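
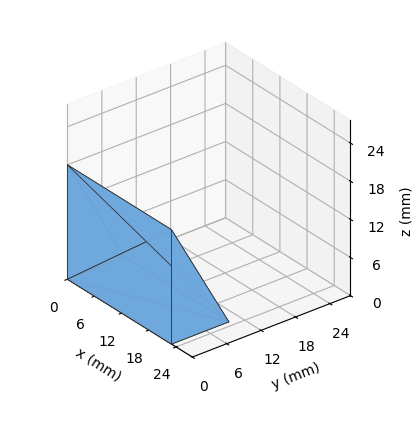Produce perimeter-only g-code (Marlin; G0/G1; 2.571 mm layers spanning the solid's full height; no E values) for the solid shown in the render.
Reading the render: the shape is a wedge (ramp): 23 × 10 mm base, rising to 18 mm along the y=0 edge and sloping linearly to z=0 at y=10 (dimensions read to the nearest mm from the axis ticks). For the g-code, the solid's height is divided into equal slices at the stated Δz and each level perimeter traced with G1 moves after a G0 lift.

; perimeter-only toolpath
G21 ; units = mm
G90 ; absolute positioning
G28 ; home
; layer 1
G0 Z2.571
G0 X0.000 Y0.000
G1 X23.000 Y0.000
G1 X23.000 Y8.571
G1 X0.000 Y8.571
G1 X0.000 Y0.000
; layer 2
G0 Z5.143
G0 X0.000 Y0.000
G1 X23.000 Y0.000
G1 X23.000 Y7.143
G1 X0.000 Y7.143
G1 X0.000 Y0.000
; layer 3
G0 Z7.714
G0 X0.000 Y0.000
G1 X23.000 Y0.000
G1 X23.000 Y5.714
G1 X0.000 Y5.714
G1 X0.000 Y0.000
; layer 4
G0 Z10.286
G0 X0.000 Y0.000
G1 X23.000 Y0.000
G1 X23.000 Y4.286
G1 X0.000 Y4.286
G1 X0.000 Y0.000
; layer 5
G0 Z12.857
G0 X0.000 Y0.000
G1 X23.000 Y0.000
G1 X23.000 Y2.857
G1 X0.000 Y2.857
G1 X0.000 Y0.000
; layer 6
G0 Z15.429
G0 X0.000 Y0.000
G1 X23.000 Y0.000
G1 X23.000 Y1.429
G1 X0.000 Y1.429
G1 X0.000 Y0.000
M2 ; end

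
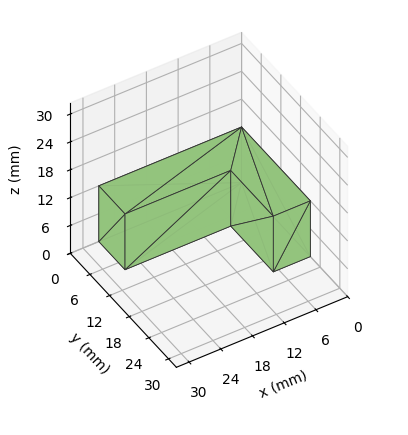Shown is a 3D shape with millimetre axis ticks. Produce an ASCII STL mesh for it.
Reading the render: the shape is an L-shaped prism: outer 27 × 21 mm, arm thicknesses ≈ 8 mm (horizontal) and 7 mm (vertical), extruded 12 mm in z (dimensions read to the nearest mm from the axis ticks). For the STL, each face is triangulated and given an outward normal.

solid part
  facet normal 0.0000 0.0000 -1.0000
    outer loop
      vertex 27.00 8.00 0.00
      vertex 27.00 0.00 0.00
      vertex 0.00 0.00 0.00
    endloop
  endfacet
  facet normal 0.0000 0.0000 -1.0000
    outer loop
      vertex 7.00 8.00 0.00
      vertex 27.00 8.00 0.00
      vertex 0.00 0.00 0.00
    endloop
  endfacet
  facet normal 0.0000 0.0000 -1.0000
    outer loop
      vertex 7.00 21.00 0.00
      vertex 7.00 8.00 0.00
      vertex 0.00 0.00 0.00
    endloop
  endfacet
  facet normal 0.0000 0.0000 -1.0000
    outer loop
      vertex 0.00 21.00 0.00
      vertex 7.00 21.00 0.00
      vertex 0.00 0.00 0.00
    endloop
  endfacet
  facet normal 0.0000 0.0000 1.0000
    outer loop
      vertex 0.00 0.00 12.00
      vertex 27.00 0.00 12.00
      vertex 27.00 8.00 12.00
    endloop
  endfacet
  facet normal 0.0000 0.0000 1.0000
    outer loop
      vertex 0.00 0.00 12.00
      vertex 27.00 8.00 12.00
      vertex 7.00 8.00 12.00
    endloop
  endfacet
  facet normal 0.0000 0.0000 1.0000
    outer loop
      vertex 0.00 0.00 12.00
      vertex 7.00 8.00 12.00
      vertex 7.00 21.00 12.00
    endloop
  endfacet
  facet normal 0.0000 0.0000 1.0000
    outer loop
      vertex 0.00 0.00 12.00
      vertex 7.00 21.00 12.00
      vertex 0.00 21.00 12.00
    endloop
  endfacet
  facet normal 0.0000 -1.0000 0.0000
    outer loop
      vertex 0.00 0.00 0.00
      vertex 27.00 0.00 0.00
      vertex 27.00 0.00 12.00
    endloop
  endfacet
  facet normal 0.0000 -1.0000 0.0000
    outer loop
      vertex 0.00 0.00 0.00
      vertex 27.00 0.00 12.00
      vertex 0.00 0.00 12.00
    endloop
  endfacet
  facet normal 1.0000 0.0000 0.0000
    outer loop
      vertex 27.00 0.00 0.00
      vertex 27.00 8.00 0.00
      vertex 27.00 8.00 12.00
    endloop
  endfacet
  facet normal 1.0000 0.0000 0.0000
    outer loop
      vertex 27.00 0.00 0.00
      vertex 27.00 8.00 12.00
      vertex 27.00 0.00 12.00
    endloop
  endfacet
  facet normal 0.0000 1.0000 0.0000
    outer loop
      vertex 27.00 8.00 0.00
      vertex 7.00 8.00 0.00
      vertex 7.00 8.00 12.00
    endloop
  endfacet
  facet normal 0.0000 1.0000 0.0000
    outer loop
      vertex 27.00 8.00 0.00
      vertex 7.00 8.00 12.00
      vertex 27.00 8.00 12.00
    endloop
  endfacet
  facet normal 1.0000 0.0000 0.0000
    outer loop
      vertex 7.00 8.00 0.00
      vertex 7.00 21.00 0.00
      vertex 7.00 21.00 12.00
    endloop
  endfacet
  facet normal 1.0000 0.0000 0.0000
    outer loop
      vertex 7.00 8.00 0.00
      vertex 7.00 21.00 12.00
      vertex 7.00 8.00 12.00
    endloop
  endfacet
  facet normal 0.0000 1.0000 0.0000
    outer loop
      vertex 7.00 21.00 0.00
      vertex 0.00 21.00 0.00
      vertex 0.00 21.00 12.00
    endloop
  endfacet
  facet normal 0.0000 1.0000 0.0000
    outer loop
      vertex 7.00 21.00 0.00
      vertex 0.00 21.00 12.00
      vertex 7.00 21.00 12.00
    endloop
  endfacet
  facet normal -1.0000 0.0000 0.0000
    outer loop
      vertex 0.00 21.00 0.00
      vertex 0.00 0.00 0.00
      vertex 0.00 0.00 12.00
    endloop
  endfacet
  facet normal -1.0000 0.0000 0.0000
    outer loop
      vertex 0.00 21.00 0.00
      vertex 0.00 0.00 12.00
      vertex 0.00 21.00 12.00
    endloop
  endfacet
endsolid part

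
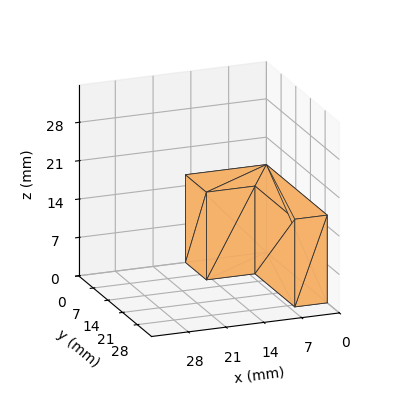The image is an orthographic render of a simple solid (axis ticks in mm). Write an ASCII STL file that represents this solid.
Reading the render: the shape is an L-shaped prism: outer 15 × 29 mm, arm thicknesses ≈ 10 mm (horizontal) and 6 mm (vertical), extruded 16 mm in z (dimensions read to the nearest mm from the axis ticks). For the STL, each face is triangulated and given an outward normal.

solid part
  facet normal 0.0000 0.0000 -1.0000
    outer loop
      vertex 15.000 10.000 0.000
      vertex 15.000 0.000 0.000
      vertex 0.000 0.000 0.000
    endloop
  endfacet
  facet normal 0.0000 0.0000 -1.0000
    outer loop
      vertex 6.000 10.000 0.000
      vertex 15.000 10.000 0.000
      vertex 0.000 0.000 0.000
    endloop
  endfacet
  facet normal 0.0000 0.0000 -1.0000
    outer loop
      vertex 6.000 29.000 0.000
      vertex 6.000 10.000 0.000
      vertex 0.000 0.000 0.000
    endloop
  endfacet
  facet normal 0.0000 0.0000 -1.0000
    outer loop
      vertex 0.000 29.000 0.000
      vertex 6.000 29.000 0.000
      vertex 0.000 0.000 0.000
    endloop
  endfacet
  facet normal 0.0000 0.0000 1.0000
    outer loop
      vertex 0.000 0.000 16.000
      vertex 15.000 0.000 16.000
      vertex 15.000 10.000 16.000
    endloop
  endfacet
  facet normal 0.0000 0.0000 1.0000
    outer loop
      vertex 0.000 0.000 16.000
      vertex 15.000 10.000 16.000
      vertex 6.000 10.000 16.000
    endloop
  endfacet
  facet normal 0.0000 0.0000 1.0000
    outer loop
      vertex 0.000 0.000 16.000
      vertex 6.000 10.000 16.000
      vertex 6.000 29.000 16.000
    endloop
  endfacet
  facet normal 0.0000 0.0000 1.0000
    outer loop
      vertex 0.000 0.000 16.000
      vertex 6.000 29.000 16.000
      vertex 0.000 29.000 16.000
    endloop
  endfacet
  facet normal 0.0000 -1.0000 0.0000
    outer loop
      vertex 0.000 0.000 0.000
      vertex 15.000 0.000 0.000
      vertex 15.000 0.000 16.000
    endloop
  endfacet
  facet normal 0.0000 -1.0000 0.0000
    outer loop
      vertex 0.000 0.000 0.000
      vertex 15.000 0.000 16.000
      vertex 0.000 0.000 16.000
    endloop
  endfacet
  facet normal 1.0000 0.0000 0.0000
    outer loop
      vertex 15.000 0.000 0.000
      vertex 15.000 10.000 0.000
      vertex 15.000 10.000 16.000
    endloop
  endfacet
  facet normal 1.0000 0.0000 0.0000
    outer loop
      vertex 15.000 0.000 0.000
      vertex 15.000 10.000 16.000
      vertex 15.000 0.000 16.000
    endloop
  endfacet
  facet normal 0.0000 1.0000 0.0000
    outer loop
      vertex 15.000 10.000 0.000
      vertex 6.000 10.000 0.000
      vertex 6.000 10.000 16.000
    endloop
  endfacet
  facet normal 0.0000 1.0000 0.0000
    outer loop
      vertex 15.000 10.000 0.000
      vertex 6.000 10.000 16.000
      vertex 15.000 10.000 16.000
    endloop
  endfacet
  facet normal 1.0000 0.0000 0.0000
    outer loop
      vertex 6.000 10.000 0.000
      vertex 6.000 29.000 0.000
      vertex 6.000 29.000 16.000
    endloop
  endfacet
  facet normal 1.0000 0.0000 0.0000
    outer loop
      vertex 6.000 10.000 0.000
      vertex 6.000 29.000 16.000
      vertex 6.000 10.000 16.000
    endloop
  endfacet
  facet normal 0.0000 1.0000 0.0000
    outer loop
      vertex 6.000 29.000 0.000
      vertex 0.000 29.000 0.000
      vertex 0.000 29.000 16.000
    endloop
  endfacet
  facet normal 0.0000 1.0000 0.0000
    outer loop
      vertex 6.000 29.000 0.000
      vertex 0.000 29.000 16.000
      vertex 6.000 29.000 16.000
    endloop
  endfacet
  facet normal -1.0000 0.0000 0.0000
    outer loop
      vertex 0.000 29.000 0.000
      vertex 0.000 0.000 0.000
      vertex 0.000 0.000 16.000
    endloop
  endfacet
  facet normal -1.0000 0.0000 0.0000
    outer loop
      vertex 0.000 29.000 0.000
      vertex 0.000 0.000 16.000
      vertex 0.000 29.000 16.000
    endloop
  endfacet
endsolid part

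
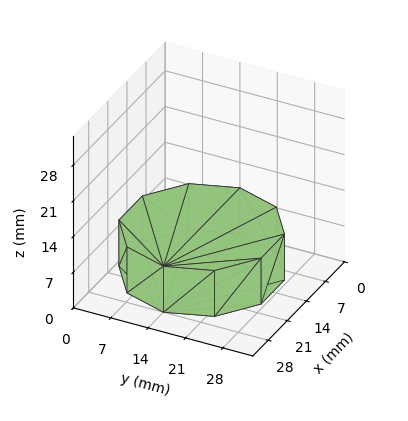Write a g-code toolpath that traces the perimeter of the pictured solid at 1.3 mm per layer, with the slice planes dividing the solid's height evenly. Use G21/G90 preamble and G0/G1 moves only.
Reading the render: the shape is a regular 10-sided prism (a cylinder approximated with 10 flat sides), circumscribed radius ≈ 14 mm, height ≈ 9 mm (dimensions read to the nearest mm from the axis ticks). For the g-code, the solid's height is divided into equal slices at the stated Δz and each level perimeter traced with G1 moves after a G0 lift.

; perimeter-only toolpath
G21 ; units = mm
G90 ; absolute positioning
G28 ; home
; layer 1
G0 Z1.3
G0 X28.0 Y14.0
G1 X25.3 Y22.2
G1 X18.3 Y27.3
G1 X9.7 Y27.3
G1 X2.7 Y22.2
G1 X0.0 Y14.0
G1 X2.7 Y5.8
G1 X9.7 Y0.7
G1 X18.3 Y0.7
G1 X25.3 Y5.8
G1 X28.0 Y14.0
; layer 2
G0 Z2.6
G0 X28.0 Y14.0
G1 X25.3 Y22.2
G1 X18.3 Y27.3
G1 X9.7 Y27.3
G1 X2.7 Y22.2
G1 X0.0 Y14.0
G1 X2.7 Y5.8
G1 X9.7 Y0.7
G1 X18.3 Y0.7
G1 X25.3 Y5.8
G1 X28.0 Y14.0
; layer 3
G0 Z3.9
G0 X28.0 Y14.0
G1 X25.3 Y22.2
G1 X18.3 Y27.3
G1 X9.7 Y27.3
G1 X2.7 Y22.2
G1 X0.0 Y14.0
G1 X2.7 Y5.8
G1 X9.7 Y0.7
G1 X18.3 Y0.7
G1 X25.3 Y5.8
G1 X28.0 Y14.0
; layer 4
G0 Z5.1
G0 X28.0 Y14.0
G1 X25.3 Y22.2
G1 X18.3 Y27.3
G1 X9.7 Y27.3
G1 X2.7 Y22.2
G1 X0.0 Y14.0
G1 X2.7 Y5.8
G1 X9.7 Y0.7
G1 X18.3 Y0.7
G1 X25.3 Y5.8
G1 X28.0 Y14.0
; layer 5
G0 Z6.4
G0 X28.0 Y14.0
G1 X25.3 Y22.2
G1 X18.3 Y27.3
G1 X9.7 Y27.3
G1 X2.7 Y22.2
G1 X0.0 Y14.0
G1 X2.7 Y5.8
G1 X9.7 Y0.7
G1 X18.3 Y0.7
G1 X25.3 Y5.8
G1 X28.0 Y14.0
; layer 6
G0 Z7.7
G0 X28.0 Y14.0
G1 X25.3 Y22.2
G1 X18.3 Y27.3
G1 X9.7 Y27.3
G1 X2.7 Y22.2
G1 X0.0 Y14.0
G1 X2.7 Y5.8
G1 X9.7 Y0.7
G1 X18.3 Y0.7
G1 X25.3 Y5.8
G1 X28.0 Y14.0
; layer 7
G0 Z9.0
G0 X28.0 Y14.0
G1 X25.3 Y22.2
G1 X18.3 Y27.3
G1 X9.7 Y27.3
G1 X2.7 Y22.2
G1 X0.0 Y14.0
G1 X2.7 Y5.8
G1 X9.7 Y0.7
G1 X18.3 Y0.7
G1 X25.3 Y5.8
G1 X28.0 Y14.0
M2 ; end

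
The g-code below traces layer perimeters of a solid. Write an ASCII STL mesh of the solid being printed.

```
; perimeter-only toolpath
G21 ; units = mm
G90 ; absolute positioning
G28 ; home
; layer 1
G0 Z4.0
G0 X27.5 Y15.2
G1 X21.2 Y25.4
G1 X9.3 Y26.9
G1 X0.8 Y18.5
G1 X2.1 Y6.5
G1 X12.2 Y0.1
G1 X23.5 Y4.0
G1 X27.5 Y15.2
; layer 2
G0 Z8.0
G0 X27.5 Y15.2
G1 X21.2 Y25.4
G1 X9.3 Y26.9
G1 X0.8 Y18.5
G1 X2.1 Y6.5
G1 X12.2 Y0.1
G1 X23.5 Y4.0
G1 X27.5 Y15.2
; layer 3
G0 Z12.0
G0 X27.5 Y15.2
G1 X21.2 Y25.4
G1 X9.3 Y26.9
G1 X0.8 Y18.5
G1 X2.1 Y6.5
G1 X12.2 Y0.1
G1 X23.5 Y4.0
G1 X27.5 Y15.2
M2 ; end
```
solid part
  facet normal 0.0000 0.0000 -1.0000
    outer loop
      vertex 9.3 26.9 0.0
      vertex 21.2 25.4 0.0
      vertex 27.5 15.2 0.0
    endloop
  endfacet
  facet normal 0.0000 0.0000 -1.0000
    outer loop
      vertex 0.8 18.5 0.0
      vertex 9.3 26.9 0.0
      vertex 27.5 15.2 0.0
    endloop
  endfacet
  facet normal 0.0000 0.0000 -1.0000
    outer loop
      vertex 2.1 6.5 0.0
      vertex 0.8 18.5 0.0
      vertex 27.5 15.2 0.0
    endloop
  endfacet
  facet normal 0.0000 0.0000 -1.0000
    outer loop
      vertex 12.2 0.1 0.0
      vertex 2.1 6.5 0.0
      vertex 27.5 15.2 0.0
    endloop
  endfacet
  facet normal 0.0000 0.0000 -1.0000
    outer loop
      vertex 23.5 4.0 0.0
      vertex 12.2 0.1 0.0
      vertex 27.5 15.2 0.0
    endloop
  endfacet
  facet normal 0.0000 0.0000 1.0000
    outer loop
      vertex 27.5 15.2 12.0
      vertex 21.2 25.4 12.0
      vertex 9.3 26.9 12.0
    endloop
  endfacet
  facet normal 0.0000 0.0000 1.0000
    outer loop
      vertex 27.5 15.2 12.0
      vertex 9.3 26.9 12.0
      vertex 0.8 18.5 12.0
    endloop
  endfacet
  facet normal 0.0000 0.0000 1.0000
    outer loop
      vertex 27.5 15.2 12.0
      vertex 0.8 18.5 12.0
      vertex 2.1 6.5 12.0
    endloop
  endfacet
  facet normal 0.0000 0.0000 1.0000
    outer loop
      vertex 27.5 15.2 12.0
      vertex 2.1 6.5 12.0
      vertex 12.2 0.1 12.0
    endloop
  endfacet
  facet normal 0.0000 0.0000 1.0000
    outer loop
      vertex 27.5 15.2 12.0
      vertex 12.2 0.1 12.0
      vertex 23.5 4.0 12.0
    endloop
  endfacet
  facet normal 0.8508 0.5255 0.0000
    outer loop
      vertex 27.5 15.2 0.0
      vertex 21.2 25.4 0.0
      vertex 21.2 25.4 12.0
    endloop
  endfacet
  facet normal 0.8508 0.5255 0.0000
    outer loop
      vertex 27.5 15.2 0.0
      vertex 21.2 25.4 12.0
      vertex 27.5 15.2 12.0
    endloop
  endfacet
  facet normal 0.1251 0.9921 0.0000
    outer loop
      vertex 21.2 25.4 0.0
      vertex 9.3 26.9 0.0
      vertex 9.3 26.9 12.0
    endloop
  endfacet
  facet normal 0.1251 0.9921 0.0000
    outer loop
      vertex 21.2 25.4 0.0
      vertex 9.3 26.9 12.0
      vertex 21.2 25.4 12.0
    endloop
  endfacet
  facet normal -0.7029 0.7113 0.0000
    outer loop
      vertex 9.3 26.9 0.0
      vertex 0.8 18.5 0.0
      vertex 0.8 18.5 12.0
    endloop
  endfacet
  facet normal -0.7029 0.7113 0.0000
    outer loop
      vertex 9.3 26.9 0.0
      vertex 0.8 18.5 12.0
      vertex 9.3 26.9 12.0
    endloop
  endfacet
  facet normal -0.9942 -0.1077 0.0000
    outer loop
      vertex 0.8 18.5 0.0
      vertex 2.1 6.5 0.0
      vertex 2.1 6.5 12.0
    endloop
  endfacet
  facet normal -0.9942 -0.1077 0.0000
    outer loop
      vertex 0.8 18.5 0.0
      vertex 2.1 6.5 12.0
      vertex 0.8 18.5 12.0
    endloop
  endfacet
  facet normal -0.5353 -0.8447 0.0000
    outer loop
      vertex 2.1 6.5 0.0
      vertex 12.2 0.1 0.0
      vertex 12.2 0.1 12.0
    endloop
  endfacet
  facet normal -0.5353 -0.8447 0.0000
    outer loop
      vertex 2.1 6.5 0.0
      vertex 12.2 0.1 12.0
      vertex 2.1 6.5 12.0
    endloop
  endfacet
  facet normal 0.3262 -0.9453 0.0000
    outer loop
      vertex 12.2 0.1 0.0
      vertex 23.5 4.0 0.0
      vertex 23.5 4.0 12.0
    endloop
  endfacet
  facet normal 0.3262 -0.9453 0.0000
    outer loop
      vertex 12.2 0.1 0.0
      vertex 23.5 4.0 12.0
      vertex 12.2 0.1 12.0
    endloop
  endfacet
  facet normal 0.9417 -0.3363 0.0000
    outer loop
      vertex 23.5 4.0 0.0
      vertex 27.5 15.2 0.0
      vertex 27.5 15.2 12.0
    endloop
  endfacet
  facet normal 0.9417 -0.3363 0.0000
    outer loop
      vertex 23.5 4.0 0.0
      vertex 27.5 15.2 12.0
      vertex 23.5 4.0 12.0
    endloop
  endfacet
endsolid part

The G0 Z moves step by Δz≈4.0 mm. Every layer's G1 loop is the same polygon, so the solid is a straight extrusion of it from z=0 to z≈12. Closing with flat bottom and top caps and triangulating gives 24 facets — a regular 7-sided prism (a cylinder approximated with 7 flat sides), circumscribed radius ≈ 13.8 mm, height ≈ 12 mm.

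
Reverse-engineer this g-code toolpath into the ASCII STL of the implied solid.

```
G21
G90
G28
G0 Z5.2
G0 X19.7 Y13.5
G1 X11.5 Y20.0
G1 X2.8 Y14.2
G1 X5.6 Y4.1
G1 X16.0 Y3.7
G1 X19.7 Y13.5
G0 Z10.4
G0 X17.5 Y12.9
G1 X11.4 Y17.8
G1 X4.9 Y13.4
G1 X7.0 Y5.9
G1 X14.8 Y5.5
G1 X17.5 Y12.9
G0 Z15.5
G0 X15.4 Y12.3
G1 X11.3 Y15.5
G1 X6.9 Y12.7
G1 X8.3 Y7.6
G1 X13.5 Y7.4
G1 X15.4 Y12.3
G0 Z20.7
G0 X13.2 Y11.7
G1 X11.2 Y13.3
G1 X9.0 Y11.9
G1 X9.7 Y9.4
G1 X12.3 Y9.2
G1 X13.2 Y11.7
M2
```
solid part
  facet normal 0.0000 0.0000 -1.0000
    outer loop
      vertex 0.7 15.0 0.0
      vertex 11.6 22.2 0.0
      vertex 21.8 14.1 0.0
    endloop
  endfacet
  facet normal 0.0000 0.0000 -1.0000
    outer loop
      vertex 4.2 2.4 0.0
      vertex 0.7 15.0 0.0
      vertex 21.8 14.1 0.0
    endloop
  endfacet
  facet normal 0.0000 0.0000 -1.0000
    outer loop
      vertex 17.2 1.8 0.0
      vertex 4.2 2.4 0.0
      vertex 21.8 14.1 0.0
    endloop
  endfacet
  facet normal 0.5874 0.7397 0.3284
    outer loop
      vertex 21.8 14.1 0.0
      vertex 11.6 22.2 0.0
      vertex 11.1 11.1 25.9
    endloop
  endfacet
  facet normal -0.5207 0.7883 0.3278
    outer loop
      vertex 11.6 22.2 0.0
      vertex 0.7 15.0 0.0
      vertex 11.1 11.1 25.9
    endloop
  endfacet
  facet normal -0.9104 -0.2529 0.3275
    outer loop
      vertex 0.7 15.0 0.0
      vertex 4.2 2.4 0.0
      vertex 11.1 11.1 25.9
    endloop
  endfacet
  facet normal -0.0435 -0.9435 0.3285
    outer loop
      vertex 4.2 2.4 0.0
      vertex 17.2 1.8 0.0
      vertex 11.1 11.1 25.9
    endloop
  endfacet
  facet normal 0.8851 -0.3310 0.3273
    outer loop
      vertex 17.2 1.8 0.0
      vertex 21.8 14.1 0.0
      vertex 11.1 11.1 25.9
    endloop
  endfacet
endsolid part

The G0 Z moves step by Δz≈5.2 mm. The G1 loops shrink linearly with z, so the solid tapers from its base footprint up to z≈25.9. Closing with a flat bottom cap and the tapered top and triangulating gives 8 facets — a regular 5-sided pyramid, base circumscribed radius ≈ 11.1 mm, apex at z ≈ 25.9 mm.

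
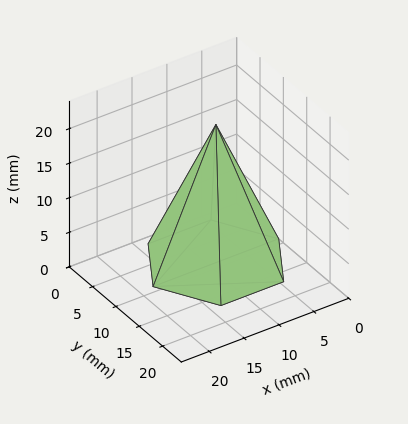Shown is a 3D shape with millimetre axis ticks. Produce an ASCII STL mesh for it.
Reading the render: the shape is a regular 6-sided pyramid, base circumscribed radius ≈ 9 mm, apex at z ≈ 20 mm (dimensions read to the nearest mm from the axis ticks). For the STL, each face is triangulated and given an outward normal.

solid part
  facet normal 0.0000 0.0000 -1.0000
    outer loop
      vertex 4.500 16.794 0.000
      vertex 13.500 16.794 0.000
      vertex 18.000 9.000 0.000
    endloop
  endfacet
  facet normal 0.0000 0.0000 -1.0000
    outer loop
      vertex 0.000 9.000 0.000
      vertex 4.500 16.794 0.000
      vertex 18.000 9.000 0.000
    endloop
  endfacet
  facet normal 0.0000 0.0000 -1.0000
    outer loop
      vertex 4.500 1.206 0.000
      vertex 0.000 9.000 0.000
      vertex 18.000 9.000 0.000
    endloop
  endfacet
  facet normal 0.0000 0.0000 -1.0000
    outer loop
      vertex 13.500 1.206 0.000
      vertex 4.500 1.206 0.000
      vertex 18.000 9.000 0.000
    endloop
  endfacet
  facet normal 0.8069 0.4659 0.3631
    outer loop
      vertex 18.000 9.000 0.000
      vertex 13.500 16.794 0.000
      vertex 9.000 9.000 20.000
    endloop
  endfacet
  facet normal 0.0000 0.9317 0.3631
    outer loop
      vertex 13.500 16.794 0.000
      vertex 4.500 16.794 0.000
      vertex 9.000 9.000 20.000
    endloop
  endfacet
  facet normal -0.8069 0.4659 0.3631
    outer loop
      vertex 4.500 16.794 0.000
      vertex 0.000 9.000 0.000
      vertex 9.000 9.000 20.000
    endloop
  endfacet
  facet normal -0.8069 -0.4659 0.3631
    outer loop
      vertex 0.000 9.000 0.000
      vertex 4.500 1.206 0.000
      vertex 9.000 9.000 20.000
    endloop
  endfacet
  facet normal 0.0000 -0.9317 0.3631
    outer loop
      vertex 4.500 1.206 0.000
      vertex 13.500 1.206 0.000
      vertex 9.000 9.000 20.000
    endloop
  endfacet
  facet normal 0.8069 -0.4659 0.3631
    outer loop
      vertex 13.500 1.206 0.000
      vertex 18.000 9.000 0.000
      vertex 9.000 9.000 20.000
    endloop
  endfacet
endsolid part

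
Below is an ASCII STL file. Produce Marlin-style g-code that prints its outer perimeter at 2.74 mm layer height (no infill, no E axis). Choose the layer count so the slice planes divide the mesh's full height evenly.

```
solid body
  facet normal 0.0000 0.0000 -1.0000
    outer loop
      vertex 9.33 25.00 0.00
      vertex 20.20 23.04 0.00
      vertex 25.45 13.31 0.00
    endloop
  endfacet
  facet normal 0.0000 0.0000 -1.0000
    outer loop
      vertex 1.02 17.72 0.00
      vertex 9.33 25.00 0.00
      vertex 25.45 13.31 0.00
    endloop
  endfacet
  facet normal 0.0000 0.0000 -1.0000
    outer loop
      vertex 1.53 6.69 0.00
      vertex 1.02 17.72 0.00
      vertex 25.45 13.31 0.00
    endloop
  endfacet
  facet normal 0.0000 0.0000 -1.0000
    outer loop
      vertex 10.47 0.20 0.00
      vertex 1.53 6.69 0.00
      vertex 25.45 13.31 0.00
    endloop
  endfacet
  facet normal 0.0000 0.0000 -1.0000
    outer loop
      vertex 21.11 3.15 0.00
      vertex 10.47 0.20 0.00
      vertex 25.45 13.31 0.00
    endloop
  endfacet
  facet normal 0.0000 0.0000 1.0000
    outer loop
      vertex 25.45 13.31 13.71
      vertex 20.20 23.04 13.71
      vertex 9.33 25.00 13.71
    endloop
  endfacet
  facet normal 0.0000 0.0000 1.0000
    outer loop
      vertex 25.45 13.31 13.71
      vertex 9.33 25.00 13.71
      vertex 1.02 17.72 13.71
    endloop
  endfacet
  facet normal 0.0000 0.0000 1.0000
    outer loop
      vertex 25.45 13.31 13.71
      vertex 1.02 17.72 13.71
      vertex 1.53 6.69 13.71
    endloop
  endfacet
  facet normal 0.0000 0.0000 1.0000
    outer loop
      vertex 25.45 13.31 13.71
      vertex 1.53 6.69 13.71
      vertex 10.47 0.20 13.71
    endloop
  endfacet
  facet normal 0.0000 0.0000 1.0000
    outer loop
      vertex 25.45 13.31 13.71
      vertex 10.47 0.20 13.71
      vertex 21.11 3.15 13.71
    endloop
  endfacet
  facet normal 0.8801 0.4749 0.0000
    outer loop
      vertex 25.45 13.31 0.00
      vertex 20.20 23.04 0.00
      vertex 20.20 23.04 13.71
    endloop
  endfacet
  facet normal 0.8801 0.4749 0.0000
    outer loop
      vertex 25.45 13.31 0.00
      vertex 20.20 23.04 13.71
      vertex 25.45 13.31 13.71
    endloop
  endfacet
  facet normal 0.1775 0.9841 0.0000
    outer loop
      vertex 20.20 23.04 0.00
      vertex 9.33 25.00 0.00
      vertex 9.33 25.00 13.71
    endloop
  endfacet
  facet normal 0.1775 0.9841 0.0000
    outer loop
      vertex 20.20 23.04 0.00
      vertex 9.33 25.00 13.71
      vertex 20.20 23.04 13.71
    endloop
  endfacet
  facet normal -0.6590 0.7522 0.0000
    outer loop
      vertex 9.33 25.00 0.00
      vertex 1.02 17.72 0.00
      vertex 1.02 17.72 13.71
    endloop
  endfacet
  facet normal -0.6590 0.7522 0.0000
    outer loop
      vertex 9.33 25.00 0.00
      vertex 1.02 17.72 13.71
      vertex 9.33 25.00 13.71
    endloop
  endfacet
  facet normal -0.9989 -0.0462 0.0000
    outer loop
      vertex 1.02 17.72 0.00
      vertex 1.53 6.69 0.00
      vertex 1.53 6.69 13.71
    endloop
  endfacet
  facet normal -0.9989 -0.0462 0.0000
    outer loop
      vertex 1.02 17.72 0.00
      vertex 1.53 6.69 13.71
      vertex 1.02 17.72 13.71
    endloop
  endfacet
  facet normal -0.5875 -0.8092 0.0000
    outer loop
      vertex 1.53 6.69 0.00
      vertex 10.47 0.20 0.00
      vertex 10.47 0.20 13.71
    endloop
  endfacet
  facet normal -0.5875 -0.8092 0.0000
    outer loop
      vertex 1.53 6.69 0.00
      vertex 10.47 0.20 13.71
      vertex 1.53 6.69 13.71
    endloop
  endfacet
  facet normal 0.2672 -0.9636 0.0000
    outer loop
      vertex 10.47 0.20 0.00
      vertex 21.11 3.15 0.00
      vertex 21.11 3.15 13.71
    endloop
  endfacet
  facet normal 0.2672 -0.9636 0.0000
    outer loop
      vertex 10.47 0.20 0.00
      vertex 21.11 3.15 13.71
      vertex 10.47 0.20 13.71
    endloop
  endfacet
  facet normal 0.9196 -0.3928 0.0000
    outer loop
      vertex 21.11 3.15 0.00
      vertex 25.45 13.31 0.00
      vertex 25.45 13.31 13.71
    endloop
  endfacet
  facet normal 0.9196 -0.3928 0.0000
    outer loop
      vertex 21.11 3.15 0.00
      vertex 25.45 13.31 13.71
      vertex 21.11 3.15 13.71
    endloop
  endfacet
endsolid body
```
; perimeter-only toolpath
G21 ; units = mm
G90 ; absolute positioning
G28 ; home
; layer 1
G0 Z2.74
G0 X25.45 Y13.31
G1 X20.20 Y23.04
G1 X9.33 Y25.00
G1 X1.02 Y17.72
G1 X1.53 Y6.69
G1 X10.47 Y0.20
G1 X21.11 Y3.15
G1 X25.45 Y13.31
; layer 2
G0 Z5.48
G0 X25.45 Y13.31
G1 X20.20 Y23.04
G1 X9.33 Y25.00
G1 X1.02 Y17.72
G1 X1.53 Y6.69
G1 X10.47 Y0.20
G1 X21.11 Y3.15
G1 X25.45 Y13.31
; layer 3
G0 Z8.23
G0 X25.45 Y13.31
G1 X20.20 Y23.04
G1 X9.33 Y25.00
G1 X1.02 Y17.72
G1 X1.53 Y6.69
G1 X10.47 Y0.20
G1 X21.11 Y3.15
G1 X25.45 Y13.31
; layer 4
G0 Z10.97
G0 X25.45 Y13.31
G1 X20.20 Y23.04
G1 X9.33 Y25.00
G1 X1.02 Y17.72
G1 X1.53 Y6.69
G1 X10.47 Y0.20
G1 X21.11 Y3.15
G1 X25.45 Y13.31
; layer 5
G0 Z13.71
G0 X25.45 Y13.31
G1 X20.20 Y23.04
G1 X9.33 Y25.00
G1 X1.02 Y17.72
G1 X1.53 Y6.69
G1 X10.47 Y0.20
G1 X21.11 Y3.15
G1 X25.45 Y13.31
M2 ; end

The solid is a regular 7-sided prism (a cylinder approximated with 7 flat sides), circumscribed radius ≈ 12.7 mm, height ≈ 13.7 mm. Slicing at Δz = 2.74 mm — 5 equal slices spanning the solid's height, so layer i sits at z = i·h/5 — gives 5 non-empty perimeters. Each is a 7-segment closed polygon; G0 lifts to the layer z and rapids to the start vertex, then G1 traces the edges.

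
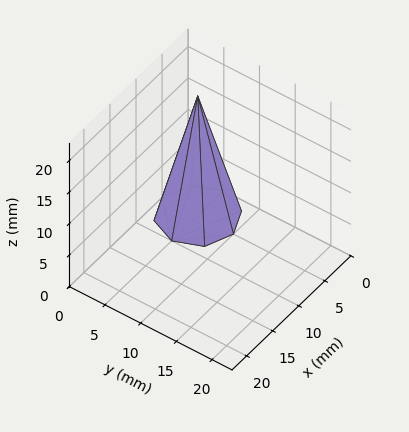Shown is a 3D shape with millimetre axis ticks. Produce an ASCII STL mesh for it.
Reading the render: the shape is a regular 8-sided pyramid, base circumscribed radius ≈ 5 mm, apex at z ≈ 19 mm (dimensions read to the nearest mm from the axis ticks). For the STL, each face is triangulated and given an outward normal.

solid part
  facet normal 0.0000 0.0000 -1.0000
    outer loop
      vertex 5.00 10.00 0.00
      vertex 8.54 8.54 0.00
      vertex 10.00 5.00 0.00
    endloop
  endfacet
  facet normal 0.0000 0.0000 -1.0000
    outer loop
      vertex 1.46 8.54 0.00
      vertex 5.00 10.00 0.00
      vertex 10.00 5.00 0.00
    endloop
  endfacet
  facet normal 0.0000 0.0000 -1.0000
    outer loop
      vertex 0.00 5.00 0.00
      vertex 1.46 8.54 0.00
      vertex 10.00 5.00 0.00
    endloop
  endfacet
  facet normal 0.0000 0.0000 -1.0000
    outer loop
      vertex 1.46 1.46 0.00
      vertex 0.00 5.00 0.00
      vertex 10.00 5.00 0.00
    endloop
  endfacet
  facet normal 0.0000 0.0000 -1.0000
    outer loop
      vertex 5.00 0.00 0.00
      vertex 1.46 1.46 0.00
      vertex 10.00 5.00 0.00
    endloop
  endfacet
  facet normal 0.0000 0.0000 -1.0000
    outer loop
      vertex 8.54 1.46 0.00
      vertex 5.00 0.00 0.00
      vertex 10.00 5.00 0.00
    endloop
  endfacet
  facet normal 0.8983 0.3705 0.2364
    outer loop
      vertex 10.00 5.00 0.00
      vertex 8.54 8.54 0.00
      vertex 5.00 5.00 19.00
    endloop
  endfacet
  facet normal 0.3705 0.8983 0.2364
    outer loop
      vertex 8.54 8.54 0.00
      vertex 5.00 10.00 0.00
      vertex 5.00 5.00 19.00
    endloop
  endfacet
  facet normal -0.3705 0.8983 0.2364
    outer loop
      vertex 5.00 10.00 0.00
      vertex 1.46 8.54 0.00
      vertex 5.00 5.00 19.00
    endloop
  endfacet
  facet normal -0.8983 0.3705 0.2364
    outer loop
      vertex 1.46 8.54 0.00
      vertex 0.00 5.00 0.00
      vertex 5.00 5.00 19.00
    endloop
  endfacet
  facet normal -0.8983 -0.3705 0.2364
    outer loop
      vertex 0.00 5.00 0.00
      vertex 1.46 1.46 0.00
      vertex 5.00 5.00 19.00
    endloop
  endfacet
  facet normal -0.3705 -0.8983 0.2364
    outer loop
      vertex 1.46 1.46 0.00
      vertex 5.00 0.00 0.00
      vertex 5.00 5.00 19.00
    endloop
  endfacet
  facet normal 0.3705 -0.8983 0.2364
    outer loop
      vertex 5.00 0.00 0.00
      vertex 8.54 1.46 0.00
      vertex 5.00 5.00 19.00
    endloop
  endfacet
  facet normal 0.8983 -0.3705 0.2364
    outer loop
      vertex 8.54 1.46 0.00
      vertex 10.00 5.00 0.00
      vertex 5.00 5.00 19.00
    endloop
  endfacet
endsolid part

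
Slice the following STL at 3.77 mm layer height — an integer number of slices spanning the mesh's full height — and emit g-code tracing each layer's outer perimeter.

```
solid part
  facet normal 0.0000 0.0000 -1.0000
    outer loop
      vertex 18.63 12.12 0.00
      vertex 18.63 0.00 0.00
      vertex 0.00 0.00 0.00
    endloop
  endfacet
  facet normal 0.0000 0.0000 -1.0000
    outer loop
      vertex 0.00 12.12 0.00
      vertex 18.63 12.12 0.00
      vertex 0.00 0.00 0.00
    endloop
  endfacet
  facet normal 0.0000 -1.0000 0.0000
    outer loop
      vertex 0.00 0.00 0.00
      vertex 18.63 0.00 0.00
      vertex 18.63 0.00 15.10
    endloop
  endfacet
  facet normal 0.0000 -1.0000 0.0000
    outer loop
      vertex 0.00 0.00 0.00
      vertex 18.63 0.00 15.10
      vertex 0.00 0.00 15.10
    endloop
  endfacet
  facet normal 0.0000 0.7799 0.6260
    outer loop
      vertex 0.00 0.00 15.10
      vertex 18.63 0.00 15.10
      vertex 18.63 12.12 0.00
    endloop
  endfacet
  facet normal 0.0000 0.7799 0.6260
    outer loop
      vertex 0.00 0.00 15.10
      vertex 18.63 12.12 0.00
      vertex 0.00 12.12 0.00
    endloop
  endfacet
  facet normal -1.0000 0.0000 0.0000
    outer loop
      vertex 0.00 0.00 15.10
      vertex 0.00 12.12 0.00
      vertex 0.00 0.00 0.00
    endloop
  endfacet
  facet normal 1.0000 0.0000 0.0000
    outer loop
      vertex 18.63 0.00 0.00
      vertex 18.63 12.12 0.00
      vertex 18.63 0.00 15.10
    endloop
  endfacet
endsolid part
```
; perimeter-only toolpath
G21 ; units = mm
G90 ; absolute positioning
G28 ; home
; layer 1
G0 Z3.77
G0 X0.00 Y0.00
G1 X18.63 Y0.00
G1 X18.63 Y9.09
G1 X0.00 Y9.09
G1 X0.00 Y0.00
; layer 2
G0 Z7.55
G0 X0.00 Y0.00
G1 X18.63 Y0.00
G1 X18.63 Y6.06
G1 X0.00 Y6.06
G1 X0.00 Y0.00
; layer 3
G0 Z11.32
G0 X0.00 Y0.00
G1 X18.63 Y0.00
G1 X18.63 Y3.03
G1 X0.00 Y3.03
G1 X0.00 Y0.00
M2 ; end

The solid is a wedge (ramp): 18.6 × 12.1 mm base, rising to 15.1 mm along the y=0 edge and sloping linearly to z=0 at y=12.1. Slicing at Δz = 3.77 mm — 4 equal slices spanning the solid's height, so layer i sits at z = i·h/4 — gives 3 non-empty perimeters. Each is a 4-segment closed polygon; G0 lifts to the layer z and rapids to the start vertex, then G1 traces the edges. The cross-section shrinks linearly with z (the slice at the apex is degenerate and omitted).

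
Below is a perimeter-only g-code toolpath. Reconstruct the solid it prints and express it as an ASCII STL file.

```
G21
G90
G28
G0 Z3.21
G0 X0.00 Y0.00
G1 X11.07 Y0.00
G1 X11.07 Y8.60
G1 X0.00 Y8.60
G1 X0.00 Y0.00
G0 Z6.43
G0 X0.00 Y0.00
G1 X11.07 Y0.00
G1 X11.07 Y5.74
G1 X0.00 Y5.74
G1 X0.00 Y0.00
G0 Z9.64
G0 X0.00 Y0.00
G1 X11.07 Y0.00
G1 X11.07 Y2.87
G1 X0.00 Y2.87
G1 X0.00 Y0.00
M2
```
solid part
  facet normal 0.0000 0.0000 -1.0000
    outer loop
      vertex 11.07 11.47 0.00
      vertex 11.07 0.00 0.00
      vertex 0.00 0.00 0.00
    endloop
  endfacet
  facet normal 0.0000 0.0000 -1.0000
    outer loop
      vertex 0.00 11.47 0.00
      vertex 11.07 11.47 0.00
      vertex 0.00 0.00 0.00
    endloop
  endfacet
  facet normal 0.0000 -1.0000 0.0000
    outer loop
      vertex 0.00 0.00 0.00
      vertex 11.07 0.00 0.00
      vertex 11.07 0.00 12.86
    endloop
  endfacet
  facet normal 0.0000 -1.0000 0.0000
    outer loop
      vertex 0.00 0.00 0.00
      vertex 11.07 0.00 12.86
      vertex 0.00 0.00 12.86
    endloop
  endfacet
  facet normal 0.0000 0.7463 0.6656
    outer loop
      vertex 0.00 0.00 12.86
      vertex 11.07 0.00 12.86
      vertex 11.07 11.47 0.00
    endloop
  endfacet
  facet normal 0.0000 0.7463 0.6656
    outer loop
      vertex 0.00 0.00 12.86
      vertex 11.07 11.47 0.00
      vertex 0.00 11.47 0.00
    endloop
  endfacet
  facet normal -1.0000 0.0000 0.0000
    outer loop
      vertex 0.00 0.00 12.86
      vertex 0.00 11.47 0.00
      vertex 0.00 0.00 0.00
    endloop
  endfacet
  facet normal 1.0000 0.0000 0.0000
    outer loop
      vertex 11.07 0.00 0.00
      vertex 11.07 11.47 0.00
      vertex 11.07 0.00 12.86
    endloop
  endfacet
endsolid part

The G0 Z moves step by Δz≈3.21 mm. The G1 loops shrink linearly with z, so the solid tapers from its base footprint up to z≈12.9. Closing with a flat bottom cap and the tapered top and triangulating gives 8 facets — a wedge (ramp): 11.1 × 11.5 mm base, rising to 12.9 mm along the y=0 edge and sloping linearly to z=0 at y=11.5.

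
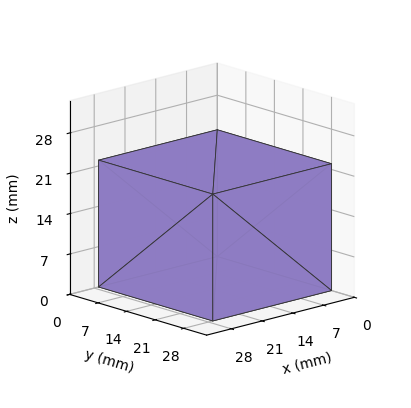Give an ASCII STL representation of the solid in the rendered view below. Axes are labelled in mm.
Reading the render: the shape is a rectangular box, roughly 27 × 28 mm footprint and 22 mm tall (dimensions read to the nearest mm from the axis ticks). For the STL, each face is triangulated and given an outward normal.

solid part
  facet normal 0.0000 0.0000 -1.0000
    outer loop
      vertex 27.000 28.000 0.000
      vertex 27.000 0.000 0.000
      vertex 0.000 0.000 0.000
    endloop
  endfacet
  facet normal 0.0000 0.0000 -1.0000
    outer loop
      vertex 0.000 28.000 0.000
      vertex 27.000 28.000 0.000
      vertex 0.000 0.000 0.000
    endloop
  endfacet
  facet normal 0.0000 0.0000 1.0000
    outer loop
      vertex 0.000 0.000 22.000
      vertex 27.000 0.000 22.000
      vertex 27.000 28.000 22.000
    endloop
  endfacet
  facet normal 0.0000 0.0000 1.0000
    outer loop
      vertex 0.000 0.000 22.000
      vertex 27.000 28.000 22.000
      vertex 0.000 28.000 22.000
    endloop
  endfacet
  facet normal 0.0000 -1.0000 0.0000
    outer loop
      vertex 0.000 0.000 0.000
      vertex 27.000 0.000 0.000
      vertex 27.000 0.000 22.000
    endloop
  endfacet
  facet normal 0.0000 -1.0000 0.0000
    outer loop
      vertex 0.000 0.000 0.000
      vertex 27.000 0.000 22.000
      vertex 0.000 0.000 22.000
    endloop
  endfacet
  facet normal 0.0000 1.0000 0.0000
    outer loop
      vertex 27.000 28.000 22.000
      vertex 27.000 28.000 0.000
      vertex 0.000 28.000 0.000
    endloop
  endfacet
  facet normal 0.0000 1.0000 0.0000
    outer loop
      vertex 0.000 28.000 22.000
      vertex 27.000 28.000 22.000
      vertex 0.000 28.000 0.000
    endloop
  endfacet
  facet normal -1.0000 0.0000 0.0000
    outer loop
      vertex 0.000 28.000 22.000
      vertex 0.000 28.000 0.000
      vertex 0.000 0.000 0.000
    endloop
  endfacet
  facet normal -1.0000 0.0000 0.0000
    outer loop
      vertex 0.000 0.000 22.000
      vertex 0.000 28.000 22.000
      vertex 0.000 0.000 0.000
    endloop
  endfacet
  facet normal 1.0000 0.0000 0.0000
    outer loop
      vertex 27.000 0.000 0.000
      vertex 27.000 28.000 0.000
      vertex 27.000 28.000 22.000
    endloop
  endfacet
  facet normal 1.0000 0.0000 0.0000
    outer loop
      vertex 27.000 0.000 0.000
      vertex 27.000 28.000 22.000
      vertex 27.000 0.000 22.000
    endloop
  endfacet
endsolid part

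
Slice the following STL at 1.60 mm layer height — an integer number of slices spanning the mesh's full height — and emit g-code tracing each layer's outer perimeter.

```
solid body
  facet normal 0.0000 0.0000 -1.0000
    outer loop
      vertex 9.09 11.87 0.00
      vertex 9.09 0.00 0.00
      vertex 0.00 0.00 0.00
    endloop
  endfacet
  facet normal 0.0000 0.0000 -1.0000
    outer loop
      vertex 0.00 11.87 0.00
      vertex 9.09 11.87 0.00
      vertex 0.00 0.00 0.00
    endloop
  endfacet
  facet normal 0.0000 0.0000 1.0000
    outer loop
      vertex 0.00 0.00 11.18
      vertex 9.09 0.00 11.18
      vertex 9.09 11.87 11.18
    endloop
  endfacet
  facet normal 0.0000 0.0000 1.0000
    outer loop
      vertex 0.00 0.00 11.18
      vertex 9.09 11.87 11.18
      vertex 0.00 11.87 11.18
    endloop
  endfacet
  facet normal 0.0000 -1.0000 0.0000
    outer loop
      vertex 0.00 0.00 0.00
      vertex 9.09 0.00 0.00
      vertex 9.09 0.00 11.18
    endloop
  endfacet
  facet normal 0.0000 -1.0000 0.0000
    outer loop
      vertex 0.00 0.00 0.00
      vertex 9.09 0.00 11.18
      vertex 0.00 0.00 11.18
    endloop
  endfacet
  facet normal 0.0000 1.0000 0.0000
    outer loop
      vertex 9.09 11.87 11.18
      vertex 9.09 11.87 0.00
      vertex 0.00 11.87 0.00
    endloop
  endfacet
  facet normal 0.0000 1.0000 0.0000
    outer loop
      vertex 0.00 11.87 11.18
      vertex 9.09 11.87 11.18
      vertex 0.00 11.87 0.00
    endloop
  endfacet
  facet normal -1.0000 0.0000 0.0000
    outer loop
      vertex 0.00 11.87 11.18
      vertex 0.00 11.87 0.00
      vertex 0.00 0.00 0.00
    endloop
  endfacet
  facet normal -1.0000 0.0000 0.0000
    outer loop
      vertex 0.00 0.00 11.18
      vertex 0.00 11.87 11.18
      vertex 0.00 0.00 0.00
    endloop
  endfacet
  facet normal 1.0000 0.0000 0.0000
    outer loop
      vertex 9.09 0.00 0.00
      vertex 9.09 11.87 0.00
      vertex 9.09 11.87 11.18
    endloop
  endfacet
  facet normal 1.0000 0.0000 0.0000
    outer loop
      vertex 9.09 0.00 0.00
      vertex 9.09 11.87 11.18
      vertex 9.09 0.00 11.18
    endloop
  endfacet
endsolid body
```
; perimeter-only toolpath
G21 ; units = mm
G90 ; absolute positioning
G28 ; home
; layer 1
G0 Z1.60
G0 X0.00 Y0.00
G1 X9.09 Y0.00
G1 X9.09 Y11.87
G1 X0.00 Y11.87
G1 X0.00 Y0.00
; layer 2
G0 Z3.19
G0 X0.00 Y0.00
G1 X9.09 Y0.00
G1 X9.09 Y11.87
G1 X0.00 Y11.87
G1 X0.00 Y0.00
; layer 3
G0 Z4.79
G0 X0.00 Y0.00
G1 X9.09 Y0.00
G1 X9.09 Y11.87
G1 X0.00 Y11.87
G1 X0.00 Y0.00
; layer 4
G0 Z6.39
G0 X0.00 Y0.00
G1 X9.09 Y0.00
G1 X9.09 Y11.87
G1 X0.00 Y11.87
G1 X0.00 Y0.00
; layer 5
G0 Z7.99
G0 X0.00 Y0.00
G1 X9.09 Y0.00
G1 X9.09 Y11.87
G1 X0.00 Y11.87
G1 X0.00 Y0.00
; layer 6
G0 Z9.58
G0 X0.00 Y0.00
G1 X9.09 Y0.00
G1 X9.09 Y11.87
G1 X0.00 Y11.87
G1 X0.00 Y0.00
; layer 7
G0 Z11.18
G0 X0.00 Y0.00
G1 X9.09 Y0.00
G1 X9.09 Y11.87
G1 X0.00 Y11.87
G1 X0.00 Y0.00
M2 ; end

The solid is a rectangular box, roughly 9.09 × 11.9 mm footprint and 11.2 mm tall. Slicing at Δz = 1.60 mm — 7 equal slices spanning the solid's height, so layer i sits at z = i·h/7 — gives 7 non-empty perimeters. Each is a 4-segment closed polygon; G0 lifts to the layer z and rapids to the start vertex, then G1 traces the edges.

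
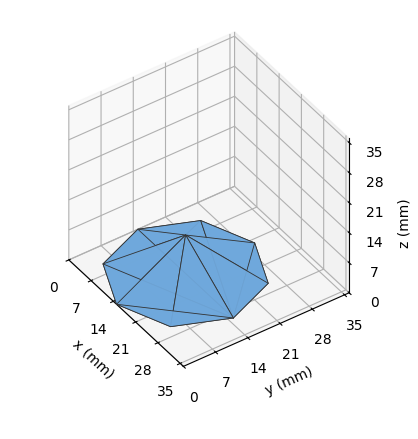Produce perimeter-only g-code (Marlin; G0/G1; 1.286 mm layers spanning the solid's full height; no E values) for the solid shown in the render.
Reading the render: the shape is a regular 8-sided pyramid, base circumscribed radius ≈ 15 mm, apex at z ≈ 9 mm (dimensions read to the nearest mm from the axis ticks). For the g-code, the solid's height is divided into equal slices at the stated Δz and each level perimeter traced with G1 moves after a G0 lift.

; perimeter-only toolpath
G21 ; units = mm
G90 ; absolute positioning
G28 ; home
; layer 1
G0 Z1.286
G0 X27.857 Y15.000
G1 X24.092 Y24.092
G1 X15.000 Y27.857
G1 X5.908 Y24.092
G1 X2.143 Y15.000
G1 X5.908 Y5.908
G1 X15.000 Y2.143
G1 X24.092 Y5.908
G1 X27.857 Y15.000
; layer 2
G0 Z2.571
G0 X25.714 Y15.000
G1 X22.576 Y22.576
G1 X15.000 Y25.714
G1 X7.424 Y22.576
G1 X4.286 Y15.000
G1 X7.424 Y7.424
G1 X15.000 Y4.286
G1 X22.576 Y7.424
G1 X25.714 Y15.000
; layer 3
G0 Z3.857
G0 X23.571 Y15.000
G1 X21.061 Y21.061
G1 X15.000 Y23.571
G1 X8.939 Y21.061
G1 X6.429 Y15.000
G1 X8.939 Y8.939
G1 X15.000 Y6.429
G1 X21.061 Y8.939
G1 X23.571 Y15.000
; layer 4
G0 Z5.143
G0 X21.429 Y15.000
G1 X19.546 Y19.546
G1 X15.000 Y21.429
G1 X10.454 Y19.546
G1 X8.571 Y15.000
G1 X10.454 Y10.454
G1 X15.000 Y8.571
G1 X19.546 Y10.454
G1 X21.429 Y15.000
; layer 5
G0 Z6.429
G0 X19.286 Y15.000
G1 X18.031 Y18.031
G1 X15.000 Y19.286
G1 X11.969 Y18.031
G1 X10.714 Y15.000
G1 X11.969 Y11.969
G1 X15.000 Y10.714
G1 X18.031 Y11.969
G1 X19.286 Y15.000
; layer 6
G0 Z7.714
G0 X17.143 Y15.000
G1 X16.515 Y16.515
G1 X15.000 Y17.143
G1 X13.485 Y16.515
G1 X12.857 Y15.000
G1 X13.485 Y13.485
G1 X15.000 Y12.857
G1 X16.515 Y13.485
G1 X17.143 Y15.000
M2 ; end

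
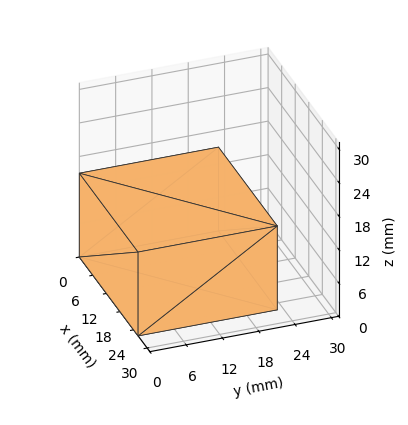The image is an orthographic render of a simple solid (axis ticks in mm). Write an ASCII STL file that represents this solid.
Reading the render: the shape is a rectangular box, roughly 26 × 23 mm footprint and 15 mm tall (dimensions read to the nearest mm from the axis ticks). For the STL, each face is triangulated and given an outward normal.

solid part
  facet normal 0.0000 0.0000 -1.0000
    outer loop
      vertex 26.00 23.00 0.00
      vertex 26.00 0.00 0.00
      vertex 0.00 0.00 0.00
    endloop
  endfacet
  facet normal 0.0000 0.0000 -1.0000
    outer loop
      vertex 0.00 23.00 0.00
      vertex 26.00 23.00 0.00
      vertex 0.00 0.00 0.00
    endloop
  endfacet
  facet normal 0.0000 0.0000 1.0000
    outer loop
      vertex 0.00 0.00 15.00
      vertex 26.00 0.00 15.00
      vertex 26.00 23.00 15.00
    endloop
  endfacet
  facet normal 0.0000 0.0000 1.0000
    outer loop
      vertex 0.00 0.00 15.00
      vertex 26.00 23.00 15.00
      vertex 0.00 23.00 15.00
    endloop
  endfacet
  facet normal 0.0000 -1.0000 0.0000
    outer loop
      vertex 0.00 0.00 0.00
      vertex 26.00 0.00 0.00
      vertex 26.00 0.00 15.00
    endloop
  endfacet
  facet normal 0.0000 -1.0000 0.0000
    outer loop
      vertex 0.00 0.00 0.00
      vertex 26.00 0.00 15.00
      vertex 0.00 0.00 15.00
    endloop
  endfacet
  facet normal 0.0000 1.0000 0.0000
    outer loop
      vertex 26.00 23.00 15.00
      vertex 26.00 23.00 0.00
      vertex 0.00 23.00 0.00
    endloop
  endfacet
  facet normal 0.0000 1.0000 0.0000
    outer loop
      vertex 0.00 23.00 15.00
      vertex 26.00 23.00 15.00
      vertex 0.00 23.00 0.00
    endloop
  endfacet
  facet normal -1.0000 0.0000 0.0000
    outer loop
      vertex 0.00 23.00 15.00
      vertex 0.00 23.00 0.00
      vertex 0.00 0.00 0.00
    endloop
  endfacet
  facet normal -1.0000 0.0000 0.0000
    outer loop
      vertex 0.00 0.00 15.00
      vertex 0.00 23.00 15.00
      vertex 0.00 0.00 0.00
    endloop
  endfacet
  facet normal 1.0000 0.0000 0.0000
    outer loop
      vertex 26.00 0.00 0.00
      vertex 26.00 23.00 0.00
      vertex 26.00 23.00 15.00
    endloop
  endfacet
  facet normal 1.0000 0.0000 0.0000
    outer loop
      vertex 26.00 0.00 0.00
      vertex 26.00 23.00 15.00
      vertex 26.00 0.00 15.00
    endloop
  endfacet
endsolid part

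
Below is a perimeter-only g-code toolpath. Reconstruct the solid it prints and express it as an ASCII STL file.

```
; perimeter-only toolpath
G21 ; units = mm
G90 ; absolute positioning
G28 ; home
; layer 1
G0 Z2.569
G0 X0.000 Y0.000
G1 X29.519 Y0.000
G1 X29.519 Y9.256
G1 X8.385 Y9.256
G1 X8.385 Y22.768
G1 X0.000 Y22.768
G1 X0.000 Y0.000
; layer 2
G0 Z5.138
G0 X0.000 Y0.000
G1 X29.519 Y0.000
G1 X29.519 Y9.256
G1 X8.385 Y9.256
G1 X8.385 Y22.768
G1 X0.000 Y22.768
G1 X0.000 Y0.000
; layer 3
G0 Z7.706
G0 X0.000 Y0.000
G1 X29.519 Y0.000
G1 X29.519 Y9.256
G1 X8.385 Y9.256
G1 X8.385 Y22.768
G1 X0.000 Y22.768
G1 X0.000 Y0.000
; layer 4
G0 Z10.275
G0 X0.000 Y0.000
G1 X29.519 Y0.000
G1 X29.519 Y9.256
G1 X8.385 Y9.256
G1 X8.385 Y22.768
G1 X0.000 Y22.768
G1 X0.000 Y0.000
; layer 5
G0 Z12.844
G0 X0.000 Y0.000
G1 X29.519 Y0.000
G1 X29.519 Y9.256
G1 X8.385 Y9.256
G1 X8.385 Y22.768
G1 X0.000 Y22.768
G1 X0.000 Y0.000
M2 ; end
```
solid part
  facet normal 0.0000 0.0000 -1.0000
    outer loop
      vertex 29.519 9.256 0.000
      vertex 29.519 0.000 0.000
      vertex 0.000 0.000 0.000
    endloop
  endfacet
  facet normal 0.0000 0.0000 -1.0000
    outer loop
      vertex 8.385 9.256 0.000
      vertex 29.519 9.256 0.000
      vertex 0.000 0.000 0.000
    endloop
  endfacet
  facet normal 0.0000 0.0000 -1.0000
    outer loop
      vertex 8.385 22.768 0.000
      vertex 8.385 9.256 0.000
      vertex 0.000 0.000 0.000
    endloop
  endfacet
  facet normal 0.0000 0.0000 -1.0000
    outer loop
      vertex 0.000 22.768 0.000
      vertex 8.385 22.768 0.000
      vertex 0.000 0.000 0.000
    endloop
  endfacet
  facet normal 0.0000 0.0000 1.0000
    outer loop
      vertex 0.000 0.000 12.844
      vertex 29.519 0.000 12.844
      vertex 29.519 9.256 12.844
    endloop
  endfacet
  facet normal 0.0000 0.0000 1.0000
    outer loop
      vertex 0.000 0.000 12.844
      vertex 29.519 9.256 12.844
      vertex 8.385 9.256 12.844
    endloop
  endfacet
  facet normal 0.0000 0.0000 1.0000
    outer loop
      vertex 0.000 0.000 12.844
      vertex 8.385 9.256 12.844
      vertex 8.385 22.768 12.844
    endloop
  endfacet
  facet normal 0.0000 0.0000 1.0000
    outer loop
      vertex 0.000 0.000 12.844
      vertex 8.385 22.768 12.844
      vertex 0.000 22.768 12.844
    endloop
  endfacet
  facet normal 0.0000 -1.0000 0.0000
    outer loop
      vertex 0.000 0.000 0.000
      vertex 29.519 0.000 0.000
      vertex 29.519 0.000 12.844
    endloop
  endfacet
  facet normal 0.0000 -1.0000 0.0000
    outer loop
      vertex 0.000 0.000 0.000
      vertex 29.519 0.000 12.844
      vertex 0.000 0.000 12.844
    endloop
  endfacet
  facet normal 1.0000 0.0000 0.0000
    outer loop
      vertex 29.519 0.000 0.000
      vertex 29.519 9.256 0.000
      vertex 29.519 9.256 12.844
    endloop
  endfacet
  facet normal 1.0000 0.0000 0.0000
    outer loop
      vertex 29.519 0.000 0.000
      vertex 29.519 9.256 12.844
      vertex 29.519 0.000 12.844
    endloop
  endfacet
  facet normal 0.0000 1.0000 0.0000
    outer loop
      vertex 29.519 9.256 0.000
      vertex 8.385 9.256 0.000
      vertex 8.385 9.256 12.844
    endloop
  endfacet
  facet normal 0.0000 1.0000 0.0000
    outer loop
      vertex 29.519 9.256 0.000
      vertex 8.385 9.256 12.844
      vertex 29.519 9.256 12.844
    endloop
  endfacet
  facet normal 1.0000 0.0000 0.0000
    outer loop
      vertex 8.385 9.256 0.000
      vertex 8.385 22.768 0.000
      vertex 8.385 22.768 12.844
    endloop
  endfacet
  facet normal 1.0000 0.0000 0.0000
    outer loop
      vertex 8.385 9.256 0.000
      vertex 8.385 22.768 12.844
      vertex 8.385 9.256 12.844
    endloop
  endfacet
  facet normal 0.0000 1.0000 0.0000
    outer loop
      vertex 8.385 22.768 0.000
      vertex 0.000 22.768 0.000
      vertex 0.000 22.768 12.844
    endloop
  endfacet
  facet normal 0.0000 1.0000 0.0000
    outer loop
      vertex 8.385 22.768 0.000
      vertex 0.000 22.768 12.844
      vertex 8.385 22.768 12.844
    endloop
  endfacet
  facet normal -1.0000 0.0000 0.0000
    outer loop
      vertex 0.000 22.768 0.000
      vertex 0.000 0.000 0.000
      vertex 0.000 0.000 12.844
    endloop
  endfacet
  facet normal -1.0000 0.0000 0.0000
    outer loop
      vertex 0.000 22.768 0.000
      vertex 0.000 0.000 12.844
      vertex 0.000 22.768 12.844
    endloop
  endfacet
endsolid part

The G0 Z moves step by Δz≈2.569 mm. Every layer's G1 loop is the same polygon, so the solid is a straight extrusion of it from z=0 to z≈12.8. Closing with flat bottom and top caps and triangulating gives 20 facets — an L-shaped prism: outer 29.5 × 22.8 mm, arm thicknesses ≈ 9.26 mm (horizontal) and 8.38 mm (vertical), extruded 12.8 mm in z.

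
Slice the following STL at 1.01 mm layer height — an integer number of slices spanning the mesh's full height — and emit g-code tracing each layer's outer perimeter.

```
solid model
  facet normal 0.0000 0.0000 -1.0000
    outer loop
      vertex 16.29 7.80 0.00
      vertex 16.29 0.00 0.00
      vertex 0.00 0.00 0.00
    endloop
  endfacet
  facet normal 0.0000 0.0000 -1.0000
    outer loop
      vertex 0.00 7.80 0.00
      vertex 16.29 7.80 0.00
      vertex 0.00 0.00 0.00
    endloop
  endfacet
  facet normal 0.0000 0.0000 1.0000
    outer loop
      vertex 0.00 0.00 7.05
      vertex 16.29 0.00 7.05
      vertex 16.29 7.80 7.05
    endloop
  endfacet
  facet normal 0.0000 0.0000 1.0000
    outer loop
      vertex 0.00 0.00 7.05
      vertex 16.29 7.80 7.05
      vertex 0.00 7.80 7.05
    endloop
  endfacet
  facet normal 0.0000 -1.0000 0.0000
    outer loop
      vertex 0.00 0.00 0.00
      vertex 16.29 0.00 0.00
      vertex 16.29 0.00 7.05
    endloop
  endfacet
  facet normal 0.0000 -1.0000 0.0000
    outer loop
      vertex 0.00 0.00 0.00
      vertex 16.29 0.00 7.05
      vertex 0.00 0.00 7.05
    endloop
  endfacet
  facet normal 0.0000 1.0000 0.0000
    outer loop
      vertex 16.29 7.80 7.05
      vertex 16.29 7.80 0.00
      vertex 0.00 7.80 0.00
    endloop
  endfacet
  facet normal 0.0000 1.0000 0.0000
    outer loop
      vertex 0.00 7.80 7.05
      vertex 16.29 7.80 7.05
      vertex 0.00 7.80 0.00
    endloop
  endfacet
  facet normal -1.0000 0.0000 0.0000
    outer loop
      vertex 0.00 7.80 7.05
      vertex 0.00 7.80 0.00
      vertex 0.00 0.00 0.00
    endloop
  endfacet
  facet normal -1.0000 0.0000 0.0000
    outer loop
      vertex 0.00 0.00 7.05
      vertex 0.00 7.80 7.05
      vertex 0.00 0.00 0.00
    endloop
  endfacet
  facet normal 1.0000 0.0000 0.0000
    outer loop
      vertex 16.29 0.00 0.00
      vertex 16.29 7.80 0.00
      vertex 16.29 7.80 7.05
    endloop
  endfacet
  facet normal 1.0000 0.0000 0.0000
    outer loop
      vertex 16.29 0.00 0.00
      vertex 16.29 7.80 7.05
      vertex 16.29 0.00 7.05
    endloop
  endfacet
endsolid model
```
; perimeter-only toolpath
G21 ; units = mm
G90 ; absolute positioning
G28 ; home
; layer 1
G0 Z1.01
G0 X0.00 Y0.00
G1 X16.29 Y0.00
G1 X16.29 Y7.80
G1 X0.00 Y7.80
G1 X0.00 Y0.00
; layer 2
G0 Z2.01
G0 X0.00 Y0.00
G1 X16.29 Y0.00
G1 X16.29 Y7.80
G1 X0.00 Y7.80
G1 X0.00 Y0.00
; layer 3
G0 Z3.02
G0 X0.00 Y0.00
G1 X16.29 Y0.00
G1 X16.29 Y7.80
G1 X0.00 Y7.80
G1 X0.00 Y0.00
; layer 4
G0 Z4.03
G0 X0.00 Y0.00
G1 X16.29 Y0.00
G1 X16.29 Y7.80
G1 X0.00 Y7.80
G1 X0.00 Y0.00
; layer 5
G0 Z5.04
G0 X0.00 Y0.00
G1 X16.29 Y0.00
G1 X16.29 Y7.80
G1 X0.00 Y7.80
G1 X0.00 Y0.00
; layer 6
G0 Z6.04
G0 X0.00 Y0.00
G1 X16.29 Y0.00
G1 X16.29 Y7.80
G1 X0.00 Y7.80
G1 X0.00 Y0.00
; layer 7
G0 Z7.05
G0 X0.00 Y0.00
G1 X16.29 Y0.00
G1 X16.29 Y7.80
G1 X0.00 Y7.80
G1 X0.00 Y0.00
M2 ; end

The solid is a rectangular box, roughly 16.3 × 7.8 mm footprint and 7.05 mm tall. Slicing at Δz = 1.01 mm — 7 equal slices spanning the solid's height, so layer i sits at z = i·h/7 — gives 7 non-empty perimeters. Each is a 4-segment closed polygon; G0 lifts to the layer z and rapids to the start vertex, then G1 traces the edges.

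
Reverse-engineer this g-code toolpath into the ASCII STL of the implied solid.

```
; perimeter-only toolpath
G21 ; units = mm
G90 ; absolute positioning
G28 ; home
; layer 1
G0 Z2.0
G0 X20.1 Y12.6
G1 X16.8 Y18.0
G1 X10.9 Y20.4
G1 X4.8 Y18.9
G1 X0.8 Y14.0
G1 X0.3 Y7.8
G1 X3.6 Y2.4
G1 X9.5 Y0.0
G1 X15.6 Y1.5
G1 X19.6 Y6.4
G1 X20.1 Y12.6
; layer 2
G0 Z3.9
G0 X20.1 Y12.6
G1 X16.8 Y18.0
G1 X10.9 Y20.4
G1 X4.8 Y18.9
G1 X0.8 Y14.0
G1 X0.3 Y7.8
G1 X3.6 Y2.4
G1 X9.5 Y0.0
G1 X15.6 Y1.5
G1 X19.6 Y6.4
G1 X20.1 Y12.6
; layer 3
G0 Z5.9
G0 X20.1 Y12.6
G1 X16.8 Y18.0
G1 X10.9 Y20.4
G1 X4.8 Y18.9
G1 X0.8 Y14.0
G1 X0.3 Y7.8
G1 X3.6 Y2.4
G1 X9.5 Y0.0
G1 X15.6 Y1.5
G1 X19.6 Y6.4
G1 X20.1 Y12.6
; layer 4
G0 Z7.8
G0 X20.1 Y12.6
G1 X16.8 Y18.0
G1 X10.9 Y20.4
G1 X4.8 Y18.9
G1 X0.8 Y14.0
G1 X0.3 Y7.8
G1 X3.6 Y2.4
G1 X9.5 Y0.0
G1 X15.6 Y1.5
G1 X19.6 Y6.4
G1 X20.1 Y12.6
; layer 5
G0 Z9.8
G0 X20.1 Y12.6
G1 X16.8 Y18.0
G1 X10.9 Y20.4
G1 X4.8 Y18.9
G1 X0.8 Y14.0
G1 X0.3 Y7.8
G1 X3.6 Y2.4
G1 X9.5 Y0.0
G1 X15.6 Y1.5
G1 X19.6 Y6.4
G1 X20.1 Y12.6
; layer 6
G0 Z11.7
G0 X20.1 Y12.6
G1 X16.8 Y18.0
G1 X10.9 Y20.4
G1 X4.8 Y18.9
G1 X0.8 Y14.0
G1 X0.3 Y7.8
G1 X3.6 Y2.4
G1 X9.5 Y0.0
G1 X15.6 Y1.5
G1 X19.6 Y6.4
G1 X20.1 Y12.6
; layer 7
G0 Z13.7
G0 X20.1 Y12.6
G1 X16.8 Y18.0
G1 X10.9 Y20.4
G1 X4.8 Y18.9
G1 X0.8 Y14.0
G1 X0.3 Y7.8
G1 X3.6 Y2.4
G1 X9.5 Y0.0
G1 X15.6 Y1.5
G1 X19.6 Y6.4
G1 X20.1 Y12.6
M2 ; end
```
solid part
  facet normal 0.0000 0.0000 -1.0000
    outer loop
      vertex 10.9 20.4 0.0
      vertex 16.8 18.0 0.0
      vertex 20.1 12.6 0.0
    endloop
  endfacet
  facet normal 0.0000 0.0000 -1.0000
    outer loop
      vertex 4.8 18.9 0.0
      vertex 10.9 20.4 0.0
      vertex 20.1 12.6 0.0
    endloop
  endfacet
  facet normal 0.0000 0.0000 -1.0000
    outer loop
      vertex 0.8 14.0 0.0
      vertex 4.8 18.9 0.0
      vertex 20.1 12.6 0.0
    endloop
  endfacet
  facet normal 0.0000 0.0000 -1.0000
    outer loop
      vertex 0.3 7.8 0.0
      vertex 0.8 14.0 0.0
      vertex 20.1 12.6 0.0
    endloop
  endfacet
  facet normal 0.0000 0.0000 -1.0000
    outer loop
      vertex 3.6 2.4 0.0
      vertex 0.3 7.8 0.0
      vertex 20.1 12.6 0.0
    endloop
  endfacet
  facet normal 0.0000 0.0000 -1.0000
    outer loop
      vertex 9.5 0.0 0.0
      vertex 3.6 2.4 0.0
      vertex 20.1 12.6 0.0
    endloop
  endfacet
  facet normal 0.0000 0.0000 -1.0000
    outer loop
      vertex 15.6 1.5 0.0
      vertex 9.5 0.0 0.0
      vertex 20.1 12.6 0.0
    endloop
  endfacet
  facet normal 0.0000 0.0000 -1.0000
    outer loop
      vertex 19.6 6.4 0.0
      vertex 15.6 1.5 0.0
      vertex 20.1 12.6 0.0
    endloop
  endfacet
  facet normal 0.0000 0.0000 1.0000
    outer loop
      vertex 20.1 12.6 13.7
      vertex 16.8 18.0 13.7
      vertex 10.9 20.4 13.7
    endloop
  endfacet
  facet normal 0.0000 0.0000 1.0000
    outer loop
      vertex 20.1 12.6 13.7
      vertex 10.9 20.4 13.7
      vertex 4.8 18.9 13.7
    endloop
  endfacet
  facet normal 0.0000 0.0000 1.0000
    outer loop
      vertex 20.1 12.6 13.7
      vertex 4.8 18.9 13.7
      vertex 0.8 14.0 13.7
    endloop
  endfacet
  facet normal 0.0000 0.0000 1.0000
    outer loop
      vertex 20.1 12.6 13.7
      vertex 0.8 14.0 13.7
      vertex 0.3 7.8 13.7
    endloop
  endfacet
  facet normal 0.0000 0.0000 1.0000
    outer loop
      vertex 20.1 12.6 13.7
      vertex 0.3 7.8 13.7
      vertex 3.6 2.4 13.7
    endloop
  endfacet
  facet normal 0.0000 0.0000 1.0000
    outer loop
      vertex 20.1 12.6 13.7
      vertex 3.6 2.4 13.7
      vertex 9.5 0.0 13.7
    endloop
  endfacet
  facet normal 0.0000 0.0000 1.0000
    outer loop
      vertex 20.1 12.6 13.7
      vertex 9.5 0.0 13.7
      vertex 15.6 1.5 13.7
    endloop
  endfacet
  facet normal 0.0000 0.0000 1.0000
    outer loop
      vertex 20.1 12.6 13.7
      vertex 15.6 1.5 13.7
      vertex 19.6 6.4 13.7
    endloop
  endfacet
  facet normal 0.8533 0.5215 0.0000
    outer loop
      vertex 20.1 12.6 0.0
      vertex 16.8 18.0 0.0
      vertex 16.8 18.0 13.7
    endloop
  endfacet
  facet normal 0.8533 0.5215 0.0000
    outer loop
      vertex 20.1 12.6 0.0
      vertex 16.8 18.0 13.7
      vertex 20.1 12.6 13.7
    endloop
  endfacet
  facet normal 0.3768 0.9263 0.0000
    outer loop
      vertex 16.8 18.0 0.0
      vertex 10.9 20.4 0.0
      vertex 10.9 20.4 13.7
    endloop
  endfacet
  facet normal 0.3768 0.9263 0.0000
    outer loop
      vertex 16.8 18.0 0.0
      vertex 10.9 20.4 13.7
      vertex 16.8 18.0 13.7
    endloop
  endfacet
  facet normal -0.2388 0.9711 0.0000
    outer loop
      vertex 10.9 20.4 0.0
      vertex 4.8 18.9 0.0
      vertex 4.8 18.9 13.7
    endloop
  endfacet
  facet normal -0.2388 0.9711 0.0000
    outer loop
      vertex 10.9 20.4 0.0
      vertex 4.8 18.9 13.7
      vertex 10.9 20.4 13.7
    endloop
  endfacet
  facet normal -0.7747 0.6324 0.0000
    outer loop
      vertex 4.8 18.9 0.0
      vertex 0.8 14.0 0.0
      vertex 0.8 14.0 13.7
    endloop
  endfacet
  facet normal -0.7747 0.6324 0.0000
    outer loop
      vertex 4.8 18.9 0.0
      vertex 0.8 14.0 13.7
      vertex 4.8 18.9 13.7
    endloop
  endfacet
  facet normal -0.9968 0.0804 0.0000
    outer loop
      vertex 0.8 14.0 0.0
      vertex 0.3 7.8 0.0
      vertex 0.3 7.8 13.7
    endloop
  endfacet
  facet normal -0.9968 0.0804 0.0000
    outer loop
      vertex 0.8 14.0 0.0
      vertex 0.3 7.8 13.7
      vertex 0.8 14.0 13.7
    endloop
  endfacet
  facet normal -0.8533 -0.5215 0.0000
    outer loop
      vertex 0.3 7.8 0.0
      vertex 3.6 2.4 0.0
      vertex 3.6 2.4 13.7
    endloop
  endfacet
  facet normal -0.8533 -0.5215 0.0000
    outer loop
      vertex 0.3 7.8 0.0
      vertex 3.6 2.4 13.7
      vertex 0.3 7.8 13.7
    endloop
  endfacet
  facet normal -0.3768 -0.9263 0.0000
    outer loop
      vertex 3.6 2.4 0.0
      vertex 9.5 0.0 0.0
      vertex 9.5 0.0 13.7
    endloop
  endfacet
  facet normal -0.3768 -0.9263 0.0000
    outer loop
      vertex 3.6 2.4 0.0
      vertex 9.5 0.0 13.7
      vertex 3.6 2.4 13.7
    endloop
  endfacet
  facet normal 0.2388 -0.9711 0.0000
    outer loop
      vertex 9.5 0.0 0.0
      vertex 15.6 1.5 0.0
      vertex 15.6 1.5 13.7
    endloop
  endfacet
  facet normal 0.2388 -0.9711 0.0000
    outer loop
      vertex 9.5 0.0 0.0
      vertex 15.6 1.5 13.7
      vertex 9.5 0.0 13.7
    endloop
  endfacet
  facet normal 0.7747 -0.6324 0.0000
    outer loop
      vertex 15.6 1.5 0.0
      vertex 19.6 6.4 0.0
      vertex 19.6 6.4 13.7
    endloop
  endfacet
  facet normal 0.7747 -0.6324 0.0000
    outer loop
      vertex 15.6 1.5 0.0
      vertex 19.6 6.4 13.7
      vertex 15.6 1.5 13.7
    endloop
  endfacet
  facet normal 0.9968 -0.0804 0.0000
    outer loop
      vertex 19.6 6.4 0.0
      vertex 20.1 12.6 0.0
      vertex 20.1 12.6 13.7
    endloop
  endfacet
  facet normal 0.9968 -0.0804 0.0000
    outer loop
      vertex 19.6 6.4 0.0
      vertex 20.1 12.6 13.7
      vertex 19.6 6.4 13.7
    endloop
  endfacet
endsolid part

The G0 Z moves step by Δz≈2.0 mm. Every layer's G1 loop is the same polygon, so the solid is a straight extrusion of it from z=0 to z≈13.7. Closing with flat bottom and top caps and triangulating gives 36 facets — a regular 10-sided prism (a cylinder approximated with 10 flat sides), circumscribed radius ≈ 10.2 mm, height ≈ 13.7 mm.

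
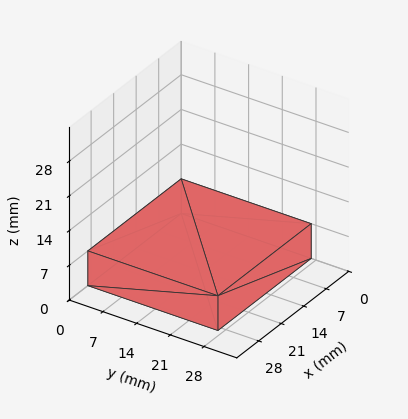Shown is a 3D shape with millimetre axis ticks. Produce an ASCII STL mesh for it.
Reading the render: the shape is a rectangular box, roughly 29 × 27 mm footprint and 7 mm tall (dimensions read to the nearest mm from the axis ticks). For the STL, each face is triangulated and given an outward normal.

solid part
  facet normal 0.0000 0.0000 -1.0000
    outer loop
      vertex 29.000 27.000 0.000
      vertex 29.000 0.000 0.000
      vertex 0.000 0.000 0.000
    endloop
  endfacet
  facet normal 0.0000 0.0000 -1.0000
    outer loop
      vertex 0.000 27.000 0.000
      vertex 29.000 27.000 0.000
      vertex 0.000 0.000 0.000
    endloop
  endfacet
  facet normal 0.0000 0.0000 1.0000
    outer loop
      vertex 0.000 0.000 7.000
      vertex 29.000 0.000 7.000
      vertex 29.000 27.000 7.000
    endloop
  endfacet
  facet normal 0.0000 0.0000 1.0000
    outer loop
      vertex 0.000 0.000 7.000
      vertex 29.000 27.000 7.000
      vertex 0.000 27.000 7.000
    endloop
  endfacet
  facet normal 0.0000 -1.0000 0.0000
    outer loop
      vertex 0.000 0.000 0.000
      vertex 29.000 0.000 0.000
      vertex 29.000 0.000 7.000
    endloop
  endfacet
  facet normal 0.0000 -1.0000 0.0000
    outer loop
      vertex 0.000 0.000 0.000
      vertex 29.000 0.000 7.000
      vertex 0.000 0.000 7.000
    endloop
  endfacet
  facet normal 0.0000 1.0000 0.0000
    outer loop
      vertex 29.000 27.000 7.000
      vertex 29.000 27.000 0.000
      vertex 0.000 27.000 0.000
    endloop
  endfacet
  facet normal 0.0000 1.0000 0.0000
    outer loop
      vertex 0.000 27.000 7.000
      vertex 29.000 27.000 7.000
      vertex 0.000 27.000 0.000
    endloop
  endfacet
  facet normal -1.0000 0.0000 0.0000
    outer loop
      vertex 0.000 27.000 7.000
      vertex 0.000 27.000 0.000
      vertex 0.000 0.000 0.000
    endloop
  endfacet
  facet normal -1.0000 0.0000 0.0000
    outer loop
      vertex 0.000 0.000 7.000
      vertex 0.000 27.000 7.000
      vertex 0.000 0.000 0.000
    endloop
  endfacet
  facet normal 1.0000 0.0000 0.0000
    outer loop
      vertex 29.000 0.000 0.000
      vertex 29.000 27.000 0.000
      vertex 29.000 27.000 7.000
    endloop
  endfacet
  facet normal 1.0000 0.0000 0.0000
    outer loop
      vertex 29.000 0.000 0.000
      vertex 29.000 27.000 7.000
      vertex 29.000 0.000 7.000
    endloop
  endfacet
endsolid part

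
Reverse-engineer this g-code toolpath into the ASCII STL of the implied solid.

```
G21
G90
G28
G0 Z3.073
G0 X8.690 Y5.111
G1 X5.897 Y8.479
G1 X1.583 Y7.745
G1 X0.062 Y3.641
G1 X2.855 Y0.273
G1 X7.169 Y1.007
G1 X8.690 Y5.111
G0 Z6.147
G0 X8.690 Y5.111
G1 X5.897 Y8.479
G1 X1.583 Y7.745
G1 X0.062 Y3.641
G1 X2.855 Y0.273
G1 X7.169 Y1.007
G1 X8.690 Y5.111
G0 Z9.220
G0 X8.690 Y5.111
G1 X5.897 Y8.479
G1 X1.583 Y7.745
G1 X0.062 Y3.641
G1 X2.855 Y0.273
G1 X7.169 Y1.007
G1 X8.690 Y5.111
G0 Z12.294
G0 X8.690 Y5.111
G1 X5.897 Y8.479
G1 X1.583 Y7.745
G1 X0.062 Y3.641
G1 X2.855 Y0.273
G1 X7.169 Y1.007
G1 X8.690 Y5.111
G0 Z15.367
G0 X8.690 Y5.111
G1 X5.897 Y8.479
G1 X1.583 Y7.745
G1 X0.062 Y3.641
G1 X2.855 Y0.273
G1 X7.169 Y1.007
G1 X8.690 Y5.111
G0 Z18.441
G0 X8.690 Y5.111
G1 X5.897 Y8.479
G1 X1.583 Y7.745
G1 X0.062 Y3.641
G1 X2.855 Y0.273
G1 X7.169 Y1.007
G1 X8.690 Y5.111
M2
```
solid part
  facet normal 0.0000 0.0000 -1.0000
    outer loop
      vertex 1.583 7.745 0.000
      vertex 5.897 8.479 0.000
      vertex 8.690 5.111 0.000
    endloop
  endfacet
  facet normal 0.0000 0.0000 -1.0000
    outer loop
      vertex 0.062 3.641 0.000
      vertex 1.583 7.745 0.000
      vertex 8.690 5.111 0.000
    endloop
  endfacet
  facet normal 0.0000 0.0000 -1.0000
    outer loop
      vertex 2.855 0.273 0.000
      vertex 0.062 3.641 0.000
      vertex 8.690 5.111 0.000
    endloop
  endfacet
  facet normal 0.0000 0.0000 -1.0000
    outer loop
      vertex 7.169 1.007 0.000
      vertex 2.855 0.273 0.000
      vertex 8.690 5.111 0.000
    endloop
  endfacet
  facet normal 0.0000 0.0000 1.0000
    outer loop
      vertex 8.690 5.111 18.441
      vertex 5.897 8.479 18.441
      vertex 1.583 7.745 18.441
    endloop
  endfacet
  facet normal 0.0000 0.0000 1.0000
    outer loop
      vertex 8.690 5.111 18.441
      vertex 1.583 7.745 18.441
      vertex 0.062 3.641 18.441
    endloop
  endfacet
  facet normal 0.0000 0.0000 1.0000
    outer loop
      vertex 8.690 5.111 18.441
      vertex 0.062 3.641 18.441
      vertex 2.855 0.273 18.441
    endloop
  endfacet
  facet normal 0.0000 0.0000 1.0000
    outer loop
      vertex 8.690 5.111 18.441
      vertex 2.855 0.273 18.441
      vertex 7.169 1.007 18.441
    endloop
  endfacet
  facet normal 0.7698 0.6383 0.0000
    outer loop
      vertex 8.690 5.111 0.000
      vertex 5.897 8.479 0.000
      vertex 5.897 8.479 18.441
    endloop
  endfacet
  facet normal 0.7698 0.6383 0.0000
    outer loop
      vertex 8.690 5.111 0.000
      vertex 5.897 8.479 18.441
      vertex 8.690 5.111 18.441
    endloop
  endfacet
  facet normal -0.1677 0.9858 0.0000
    outer loop
      vertex 5.897 8.479 0.000
      vertex 1.583 7.745 0.000
      vertex 1.583 7.745 18.441
    endloop
  endfacet
  facet normal -0.1677 0.9858 0.0000
    outer loop
      vertex 5.897 8.479 0.000
      vertex 1.583 7.745 18.441
      vertex 5.897 8.479 18.441
    endloop
  endfacet
  facet normal -0.9377 0.3475 0.0000
    outer loop
      vertex 1.583 7.745 0.000
      vertex 0.062 3.641 0.000
      vertex 0.062 3.641 18.441
    endloop
  endfacet
  facet normal -0.9377 0.3475 0.0000
    outer loop
      vertex 1.583 7.745 0.000
      vertex 0.062 3.641 18.441
      vertex 1.583 7.745 18.441
    endloop
  endfacet
  facet normal -0.7698 -0.6383 0.0000
    outer loop
      vertex 0.062 3.641 0.000
      vertex 2.855 0.273 0.000
      vertex 2.855 0.273 18.441
    endloop
  endfacet
  facet normal -0.7698 -0.6383 0.0000
    outer loop
      vertex 0.062 3.641 0.000
      vertex 2.855 0.273 18.441
      vertex 0.062 3.641 18.441
    endloop
  endfacet
  facet normal 0.1677 -0.9858 0.0000
    outer loop
      vertex 2.855 0.273 0.000
      vertex 7.169 1.007 0.000
      vertex 7.169 1.007 18.441
    endloop
  endfacet
  facet normal 0.1677 -0.9858 0.0000
    outer loop
      vertex 2.855 0.273 0.000
      vertex 7.169 1.007 18.441
      vertex 2.855 0.273 18.441
    endloop
  endfacet
  facet normal 0.9377 -0.3475 0.0000
    outer loop
      vertex 7.169 1.007 0.000
      vertex 8.690 5.111 0.000
      vertex 8.690 5.111 18.441
    endloop
  endfacet
  facet normal 0.9377 -0.3475 0.0000
    outer loop
      vertex 7.169 1.007 0.000
      vertex 8.690 5.111 18.441
      vertex 7.169 1.007 18.441
    endloop
  endfacet
endsolid part

The G0 Z moves step by Δz≈3.073 mm. Every layer's G1 loop is the same polygon, so the solid is a straight extrusion of it from z=0 to z≈18.4. Closing with flat bottom and top caps and triangulating gives 20 facets — a regular 6-sided prism (a cylinder approximated with 6 flat sides), circumscribed radius ≈ 4.38 mm, height ≈ 18.4 mm.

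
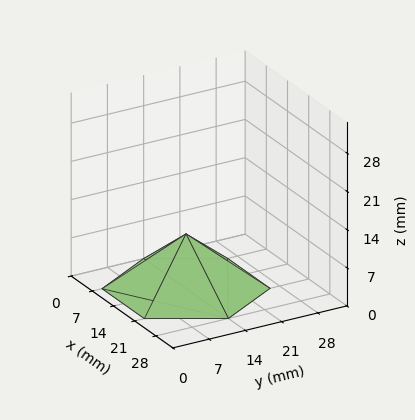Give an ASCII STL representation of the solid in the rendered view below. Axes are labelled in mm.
Reading the render: the shape is a regular 6-sided pyramid, base circumscribed radius ≈ 14 mm, apex at z ≈ 10 mm (dimensions read to the nearest mm from the axis ticks). For the STL, each face is triangulated and given an outward normal.

solid part
  facet normal 0.0000 0.0000 -1.0000
    outer loop
      vertex 7.000 26.124 0.000
      vertex 21.000 26.124 0.000
      vertex 28.000 14.000 0.000
    endloop
  endfacet
  facet normal 0.0000 0.0000 -1.0000
    outer loop
      vertex 0.000 14.000 0.000
      vertex 7.000 26.124 0.000
      vertex 28.000 14.000 0.000
    endloop
  endfacet
  facet normal 0.0000 0.0000 -1.0000
    outer loop
      vertex 7.000 1.876 0.000
      vertex 0.000 14.000 0.000
      vertex 28.000 14.000 0.000
    endloop
  endfacet
  facet normal 0.0000 0.0000 -1.0000
    outer loop
      vertex 21.000 1.876 0.000
      vertex 7.000 1.876 0.000
      vertex 28.000 14.000 0.000
    endloop
  endfacet
  facet normal 0.5510 0.3182 0.7715
    outer loop
      vertex 28.000 14.000 0.000
      vertex 21.000 26.124 0.000
      vertex 14.000 14.000 10.000
    endloop
  endfacet
  facet normal 0.0000 0.6363 0.7714
    outer loop
      vertex 21.000 26.124 0.000
      vertex 7.000 26.124 0.000
      vertex 14.000 14.000 10.000
    endloop
  endfacet
  facet normal -0.5510 0.3182 0.7715
    outer loop
      vertex 7.000 26.124 0.000
      vertex 0.000 14.000 0.000
      vertex 14.000 14.000 10.000
    endloop
  endfacet
  facet normal -0.5510 -0.3182 0.7715
    outer loop
      vertex 0.000 14.000 0.000
      vertex 7.000 1.876 0.000
      vertex 14.000 14.000 10.000
    endloop
  endfacet
  facet normal 0.0000 -0.6363 0.7714
    outer loop
      vertex 7.000 1.876 0.000
      vertex 21.000 1.876 0.000
      vertex 14.000 14.000 10.000
    endloop
  endfacet
  facet normal 0.5510 -0.3182 0.7715
    outer loop
      vertex 21.000 1.876 0.000
      vertex 28.000 14.000 0.000
      vertex 14.000 14.000 10.000
    endloop
  endfacet
endsolid part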